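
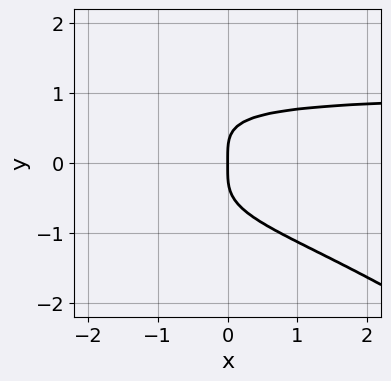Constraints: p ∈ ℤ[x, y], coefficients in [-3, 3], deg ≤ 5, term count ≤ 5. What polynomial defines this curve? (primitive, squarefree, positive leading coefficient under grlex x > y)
2*x*y^3 + 3*y^4 - 2*x

1. The degree is 4 — a generic line meets the curve in up to 4 points.
2. Against the integer gridlines: it meets the x-axis at x = 0 (among the integer gridlines); it meets the y-axis at y = 0 (among the integer gridlines).
3. Putting this together gives p.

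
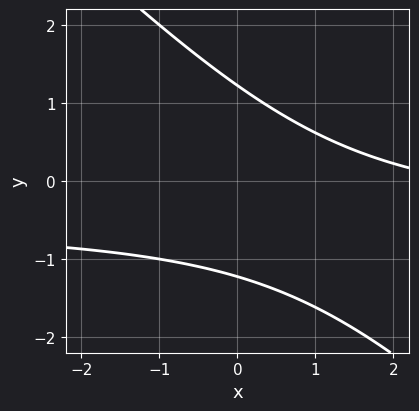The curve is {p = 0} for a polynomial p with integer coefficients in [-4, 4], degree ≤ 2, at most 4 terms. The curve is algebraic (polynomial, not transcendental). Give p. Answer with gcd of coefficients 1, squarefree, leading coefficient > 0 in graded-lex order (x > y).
1. Degree: the shape is more complex than any degree-1 curve, so deg p = 2.
2. Checking where it meets the axes: no x-intercept at any integer in the box.
3. Together with the visible shape, these determine p as stated.

2*x*y + 2*y^2 + x - 3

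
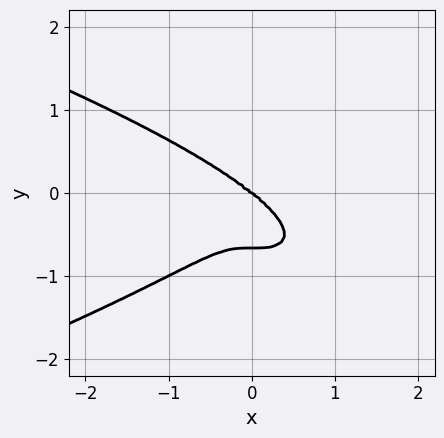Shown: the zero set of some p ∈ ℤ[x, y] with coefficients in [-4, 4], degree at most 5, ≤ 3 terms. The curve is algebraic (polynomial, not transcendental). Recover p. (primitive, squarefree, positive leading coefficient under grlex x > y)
3*y^4 + x^3 + 2*y^3

Degree: no degree-3 curve has this shape, so deg p = 4.
Against the integer gridlines: one x-axis crossing is at x = 0; it crosses the y-axis at the gridline y = 0.
Matching integer coefficients to the picture gives p.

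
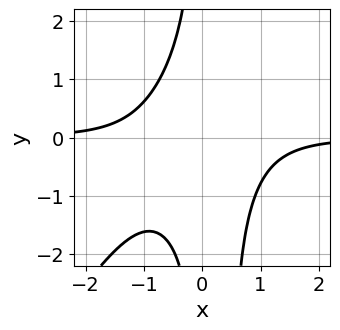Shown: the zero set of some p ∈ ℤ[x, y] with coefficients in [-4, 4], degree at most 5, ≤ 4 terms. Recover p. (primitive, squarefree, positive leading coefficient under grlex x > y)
1. The degree is 4 — a generic line meets the curve in up to 4 points.
2. Checking where it meets the axes: no y-intercept at any integer in the box; it misses every integer gridline on the x-axis.
3. Matching integer coefficients to the picture gives p.

3*x^3*y - 2*x^2*y^2 + x*y^2 + 3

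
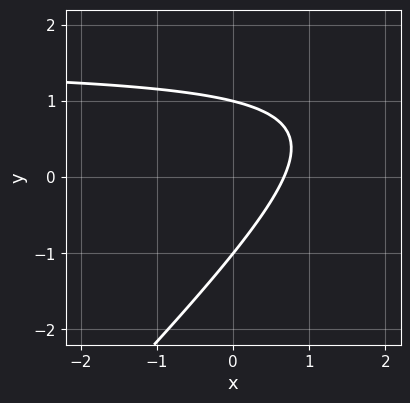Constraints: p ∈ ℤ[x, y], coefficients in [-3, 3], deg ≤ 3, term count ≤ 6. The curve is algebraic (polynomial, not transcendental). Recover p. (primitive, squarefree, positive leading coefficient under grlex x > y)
2*x*y - 2*y^2 - 3*x + 2

1. Degree: no degree-1 curve has this shape, so deg p = 2.
2. Checking where it meets the axes: the y-axis gridline crossings are at y ∈ {-1, 1}.
3. The integer polynomial consistent with all of this is the stated p.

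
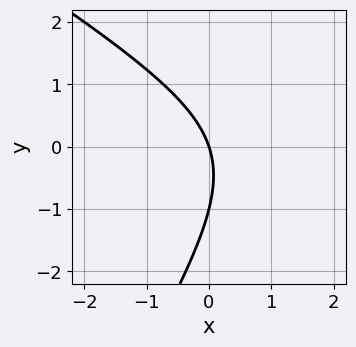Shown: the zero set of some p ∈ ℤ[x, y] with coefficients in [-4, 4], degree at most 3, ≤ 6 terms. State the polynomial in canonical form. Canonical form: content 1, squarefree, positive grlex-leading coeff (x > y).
(a) The degree is 2 — a generic line meets the curve in up to 2 points.
(b) Observable constraints: the y-axis gridline crossings are at y ∈ {-1, 0}; it crosses the x-axis at the gridline x = 0.
(c) Matching integer coefficients to the picture gives p.

x^2 + x*y - y^2 - 3*x - y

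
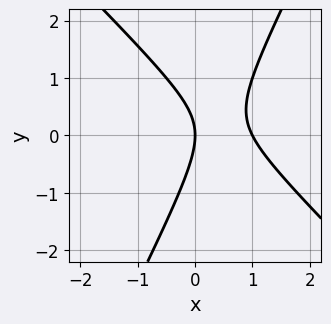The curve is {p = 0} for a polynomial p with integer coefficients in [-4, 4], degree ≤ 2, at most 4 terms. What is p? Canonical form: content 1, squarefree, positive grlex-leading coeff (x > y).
2*x^2 + x*y - y^2 - 2*x

deg p = 2. The shape is more complex than any degree-1 curve.
From the visible intercepts: one y-axis crossing is at y = 0; the x-axis gridline crossings are at x ∈ {0, 1}.
Together with the visible shape, these determine p as stated.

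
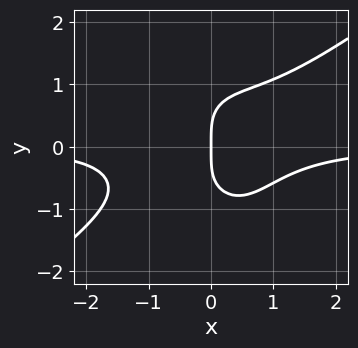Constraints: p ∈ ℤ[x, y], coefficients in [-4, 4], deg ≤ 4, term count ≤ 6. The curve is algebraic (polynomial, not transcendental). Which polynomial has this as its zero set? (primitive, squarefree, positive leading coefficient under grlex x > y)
(a) The degree is 4 — a generic line meets the curve in up to 4 points.
(b) From the axis intercepts and sections: it crosses the x-axis at the gridline x = 0; one y-axis crossing is at y = 0.
(c) Putting this together gives p.

3*x^3*y - 3*x^2*y^2 - 2*y^4 + 3*x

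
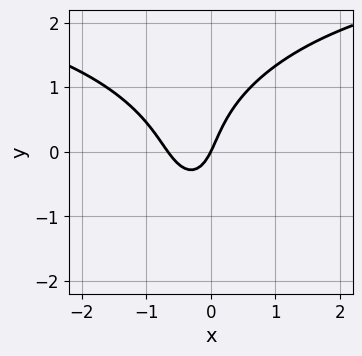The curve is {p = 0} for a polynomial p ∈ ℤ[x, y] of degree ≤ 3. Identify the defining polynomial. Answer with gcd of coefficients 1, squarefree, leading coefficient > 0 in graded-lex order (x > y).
x^2*y + y^3 - 3*x^2 - 2*x + y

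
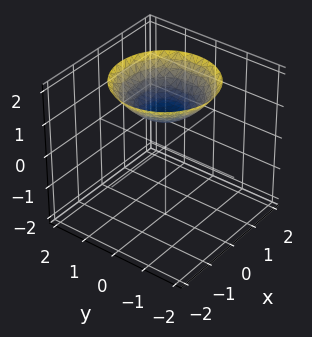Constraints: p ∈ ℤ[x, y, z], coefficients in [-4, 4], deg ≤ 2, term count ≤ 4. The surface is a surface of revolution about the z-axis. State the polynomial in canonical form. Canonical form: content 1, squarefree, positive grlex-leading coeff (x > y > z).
x^2 + y^2 - 2*z + 2

(a) Degree: no degree-1 surface has this shape, so deg p = 2.
(b) By symmetry, every cross-section ⟂ z is a circle, so x, y appear only via x² + y².
(c) From the visible intercepts: no y-intercept at any integer in the box; one z-axis crossing is at z = 1; a circular section at z = 2 has radius between 1 and 2.
(d) Matching integer coefficients to the picture gives p.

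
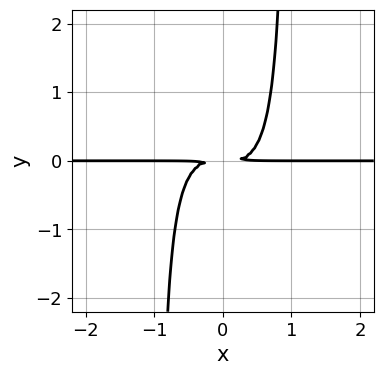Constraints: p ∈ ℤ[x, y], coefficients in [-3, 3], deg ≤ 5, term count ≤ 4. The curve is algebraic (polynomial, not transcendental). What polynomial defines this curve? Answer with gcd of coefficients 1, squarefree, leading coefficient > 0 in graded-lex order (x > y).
3*x^3*y + 2*x^2*y^2 - 2*y^2

deg p = 4. The shape is more complex than any degree-3 curve.
Checking where it meets the axes: the visible x-axis segment lies entirely on the curve.
Putting this together gives p.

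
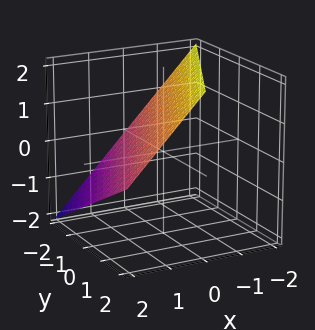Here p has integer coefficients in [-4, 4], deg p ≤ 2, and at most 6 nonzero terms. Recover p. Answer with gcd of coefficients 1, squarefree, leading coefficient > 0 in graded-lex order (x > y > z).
First, the degree is 1 — every cross-section is a straight line — this is a plane.
Next, from the axis intercepts and sections: one y-axis crossing is at y = -2; it meets the x-axis at x = 1 (among the integer gridlines); it crosses the z-axis at the gridline z = 1.
Finally, together with the visible shape, these determine p as stated.

2*x - y + 2*z - 2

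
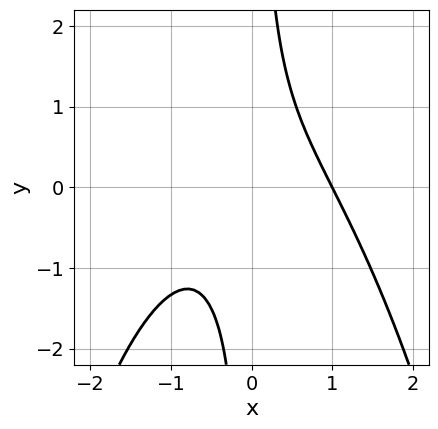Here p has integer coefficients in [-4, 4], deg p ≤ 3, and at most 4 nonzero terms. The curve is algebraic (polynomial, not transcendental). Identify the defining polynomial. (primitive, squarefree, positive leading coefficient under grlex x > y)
2*x^3 + 3*x*y - 2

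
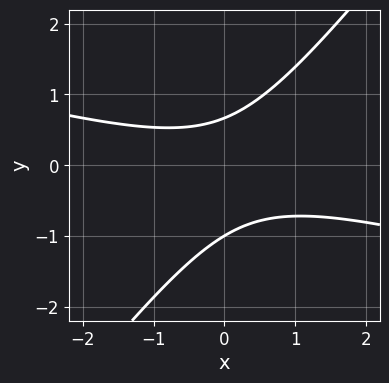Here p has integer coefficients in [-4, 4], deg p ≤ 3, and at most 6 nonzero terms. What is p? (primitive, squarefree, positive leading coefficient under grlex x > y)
x^2 + 3*x*y - 3*y^2 - y + 2

1. The degree is 2 — a generic line meets the curve in up to 2 points.
2. Reading off the gridlines: the curve avoids every integer x-axis point in the box; it crosses the y-axis at the gridline y = -1.
3. Together with the visible shape, these determine p as stated.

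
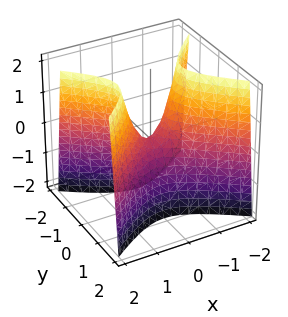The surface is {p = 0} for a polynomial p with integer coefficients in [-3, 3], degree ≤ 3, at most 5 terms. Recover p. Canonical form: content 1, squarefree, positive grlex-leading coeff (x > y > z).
2*x^2 - 3*y^2 - z

(a) The degree is 2 — a saddle surface; a quadric.
(b) Symmetries: the y ↦ −y reflection is a symmetry, so y appears only in even powers; it's symmetric under x → −x, forcing even powers of x.
(c) Checking where it meets the axes: one x-axis crossing is at x = 0; it meets the y-axis at y = 0 (among the integer gridlines); it crosses the z-axis at the gridline z = 0.
(d) Fitting integer coefficients to these (and the overall shape) gives p.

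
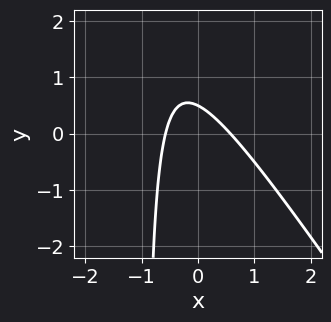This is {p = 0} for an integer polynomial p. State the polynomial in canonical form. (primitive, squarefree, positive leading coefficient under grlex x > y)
1. The degree is 2 — a generic line meets the curve in up to 2 points.
2. Solving for integer coefficients yields p as stated.

3*x^2 + 2*x*y + 2*y - 1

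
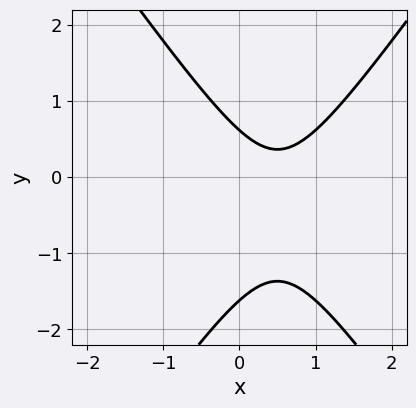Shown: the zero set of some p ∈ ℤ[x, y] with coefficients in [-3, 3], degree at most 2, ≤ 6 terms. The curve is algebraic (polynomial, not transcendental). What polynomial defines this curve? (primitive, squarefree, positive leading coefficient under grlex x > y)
2*x^2 - y^2 - 2*x - y + 1

The degree is 2 — the shape is more complex than any degree-1 curve.
Against the integer gridlines: the curve avoids every integer x-axis point in the box.
The integer polynomial consistent with all of this is the stated p.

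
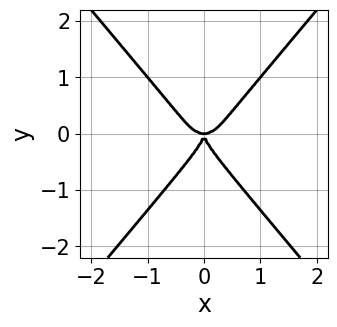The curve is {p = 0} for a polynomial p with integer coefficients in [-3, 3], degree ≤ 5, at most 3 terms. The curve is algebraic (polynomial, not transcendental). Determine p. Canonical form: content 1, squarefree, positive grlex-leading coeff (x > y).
2*x^4 - y^4 - x^2*y

Degree: no degree-3 curve has this shape, so deg p = 4.
Symmetries: the x ↦ −x reflection is a symmetry, so x appears only in even powers.
Observable constraints: it meets the x-axis at x = 0 (among the integer gridlines); one y-axis crossing is at y = 0.
The integer polynomial consistent with all of this is the stated p.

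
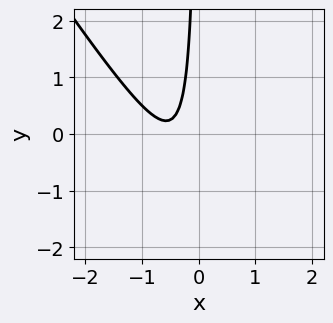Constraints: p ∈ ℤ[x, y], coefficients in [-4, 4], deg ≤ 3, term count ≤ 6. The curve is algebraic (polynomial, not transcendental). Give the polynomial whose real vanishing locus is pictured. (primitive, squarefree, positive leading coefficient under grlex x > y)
(a) Degree: no degree-1 curve has this shape, so deg p = 2.
(b) Reading off the gridlines: it misses every integer gridline on the x-axis; no y-intercept at any integer in the box.
(c) Solving for integer coefficients yields p as stated.

3*x^2 + 2*x*y + 3*x + 1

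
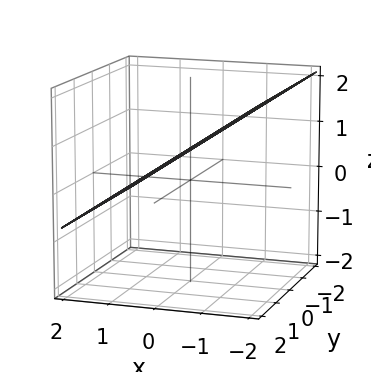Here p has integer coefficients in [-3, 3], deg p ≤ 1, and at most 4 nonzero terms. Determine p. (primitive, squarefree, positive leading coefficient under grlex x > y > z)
2*x + 3*z - 2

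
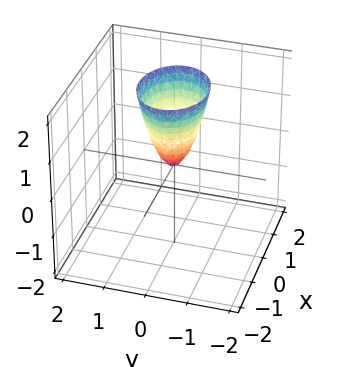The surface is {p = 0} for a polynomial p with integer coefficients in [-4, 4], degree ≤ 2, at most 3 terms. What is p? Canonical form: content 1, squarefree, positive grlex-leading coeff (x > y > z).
2*x^2 + 3*y^2 - z

1. Degree: a paraboloid; a quadric, so deg p = 2.
2. Symmetries: the y ↦ −y reflection is a symmetry, so y appears only in even powers; it's symmetric under x → −x, forcing even powers of x.
3. From the visible intercepts: one z-axis crossing is at z = 0; it meets the y-axis at y = 0 (among the integer gridlines).
4. Assembling these constraints gives the stated polynomial.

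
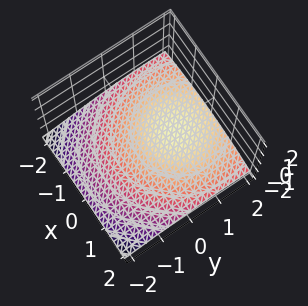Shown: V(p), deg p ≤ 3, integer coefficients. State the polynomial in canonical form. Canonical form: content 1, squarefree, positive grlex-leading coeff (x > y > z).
x^2*z - 3*z^3 - y^2 - 2*y*z - 3

1. Degree: the shape is more complex than any degree-2 surface, so deg p = 3.
2. Against the integer gridlines: no x-intercept at any integer in the box; the surface avoids every integer y-axis point in the box; it meets the z-axis at z = -1 (among the integer gridlines).
3. Matching integer coefficients to the picture gives p.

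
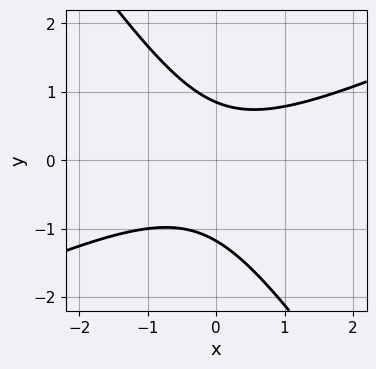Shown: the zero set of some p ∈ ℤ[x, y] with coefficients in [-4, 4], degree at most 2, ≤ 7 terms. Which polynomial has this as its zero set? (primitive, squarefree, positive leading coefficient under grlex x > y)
1. Degree: a generic line meets the curve in up to 2 points, so deg p = 2.
2. Against the integer gridlines: the curve avoids every integer x-axis point in the box.
3. Assembling these constraints gives the stated polynomial.

2*x^2 - 3*x*y - 3*y^2 - y + 3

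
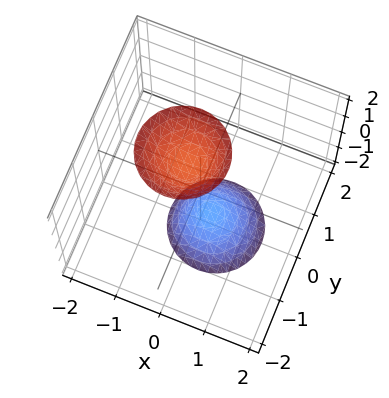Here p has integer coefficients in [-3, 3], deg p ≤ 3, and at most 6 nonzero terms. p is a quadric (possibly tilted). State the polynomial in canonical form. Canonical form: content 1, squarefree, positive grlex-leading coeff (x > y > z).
(a) I count 2 distinct pieces.
(b) The degree is 2 — a generic line meets the surface in up to 2 points.
(c) Observable constraints: the surface avoids every integer x-axis point in the box; no y-intercept at any integer in the box.
(d) Assembling these constraints gives the stated polynomial.

3*x^2 + x*z + 3*y^2 - z^2 + 2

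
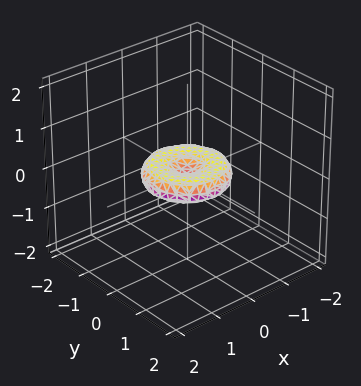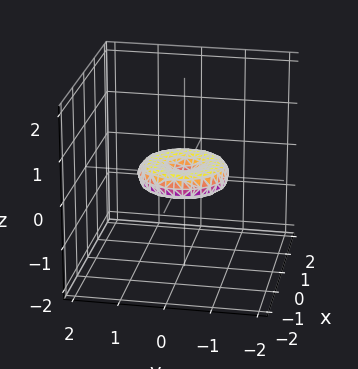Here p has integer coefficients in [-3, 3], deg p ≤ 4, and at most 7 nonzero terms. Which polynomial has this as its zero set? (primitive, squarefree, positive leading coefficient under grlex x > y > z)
Degree: the shape is more complex than any degree-3 surface, so deg p = 4.
Symmetries: every cross-section ⟂ z is a circle, so x, y appear only via x² + y².
From the visible intercepts: the x-axis gridline crossings are at x ∈ {-1, 0, 1}; a circular section at z = 0 has radius exactly 1; it crosses the z-axis at the gridline z = 0; among the integer gridlines, it crosses the y-axis at y ∈ {-1, 0, 1}.
The integer polynomial consistent with all of this is the stated p.

x^4 + 2*x^2*y^2 + y^4 - x^2 - y^2 + 3*z^2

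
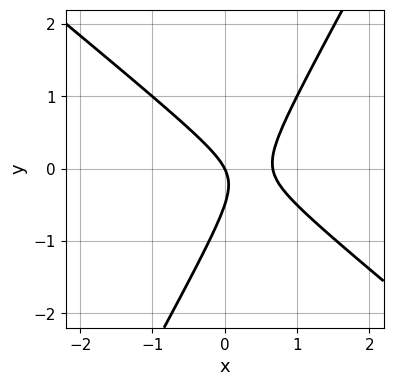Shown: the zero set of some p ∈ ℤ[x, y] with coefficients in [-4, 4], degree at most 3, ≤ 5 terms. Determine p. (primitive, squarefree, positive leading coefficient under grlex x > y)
First, the degree is 2 — no degree-1 curve has this shape.
Next, observable constraints: it meets the y-axis at y = 0 (among the integer gridlines); it crosses the x-axis at the gridline x = 0.
Finally, matching integer coefficients to the picture gives p.

3*x^2 + 2*x*y - 2*y^2 - 2*x - y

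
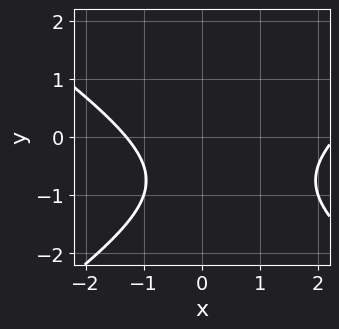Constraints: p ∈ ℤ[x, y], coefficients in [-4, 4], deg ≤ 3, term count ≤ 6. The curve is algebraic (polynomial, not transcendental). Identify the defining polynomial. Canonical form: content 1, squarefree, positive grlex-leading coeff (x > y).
First, degree: the shape is more complex than any degree-1 curve, so deg p = 2.
Then, from the visible intercepts: it misses every integer gridline on the y-axis.
Finally, solving for integer coefficients yields p as stated.

x^2 - 2*y^2 - x - 3*y - 3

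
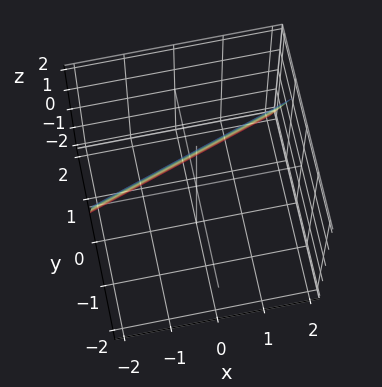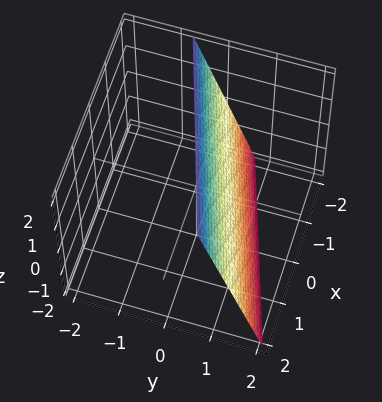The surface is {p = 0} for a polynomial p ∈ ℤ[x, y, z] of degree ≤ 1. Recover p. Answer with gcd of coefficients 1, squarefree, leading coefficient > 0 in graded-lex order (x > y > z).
x - 3*y - z + 2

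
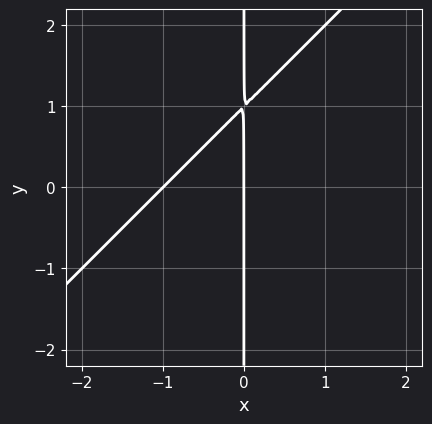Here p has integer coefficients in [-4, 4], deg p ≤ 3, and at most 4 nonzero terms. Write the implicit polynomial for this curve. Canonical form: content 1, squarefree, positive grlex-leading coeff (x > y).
x^2 - x*y + x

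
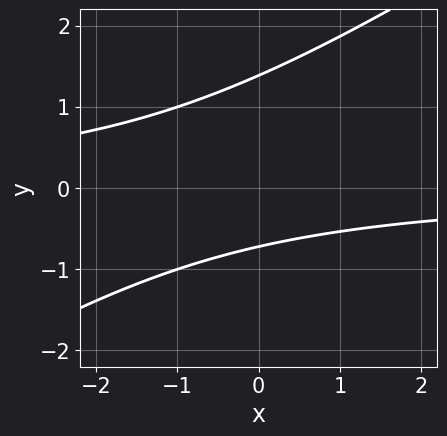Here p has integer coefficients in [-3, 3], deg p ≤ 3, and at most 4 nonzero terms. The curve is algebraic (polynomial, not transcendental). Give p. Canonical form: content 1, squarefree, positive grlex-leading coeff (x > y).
2*x*y - 3*y^2 + 2*y + 3

Degree: a generic line meets the curve in up to 2 points, so deg p = 2.
Checking where it meets the axes: no x-intercept at any integer in the box.
Solving for integer coefficients yields p as stated.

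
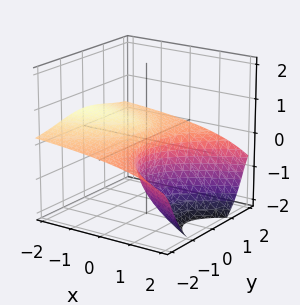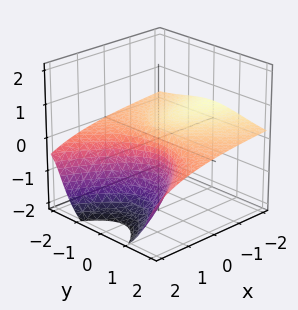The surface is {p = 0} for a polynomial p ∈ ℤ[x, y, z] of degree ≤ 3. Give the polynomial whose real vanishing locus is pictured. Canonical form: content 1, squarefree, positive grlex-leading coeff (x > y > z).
3*y^2*z + 2*z^3 - 3*x*z + 2*z^2 + 2*x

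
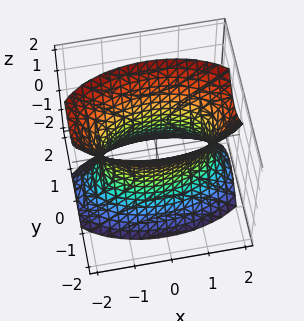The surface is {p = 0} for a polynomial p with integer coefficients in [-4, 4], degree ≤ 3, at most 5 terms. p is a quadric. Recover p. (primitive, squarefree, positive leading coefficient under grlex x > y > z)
First, the degree is 2 — one connected sheet with a waist; a quadric.
Then, symmetries: it's symmetric under z → −z, forcing even powers of z; it's symmetric under y → −y, forcing even powers of y; the x ↦ −x reflection is a symmetry, so x appears only in even powers.
Next, checking where it meets the axes: no z-intercept at any integer in the box.
Finally, putting this together gives p.

x^2 + 3*y^2 - z^2 - 2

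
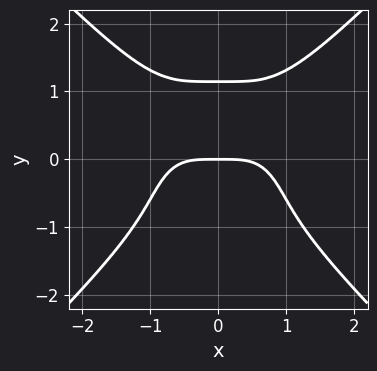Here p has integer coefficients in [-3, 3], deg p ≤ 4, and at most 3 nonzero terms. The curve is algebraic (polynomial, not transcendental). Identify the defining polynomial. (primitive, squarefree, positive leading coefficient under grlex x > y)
(a) The degree is 4 — a generic line meets the curve in up to 4 points.
(b) Symmetries: it's symmetric under x → −x, forcing even powers of x.
(c) From the axis intercepts and sections: it meets the y-axis at y = 0 (among the integer gridlines); it crosses the x-axis at the gridline x = 0.
(d) Putting this together gives p.

2*x^4 - 2*y^4 + 3*y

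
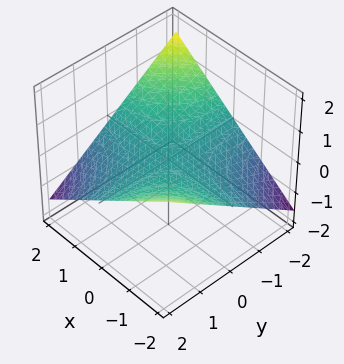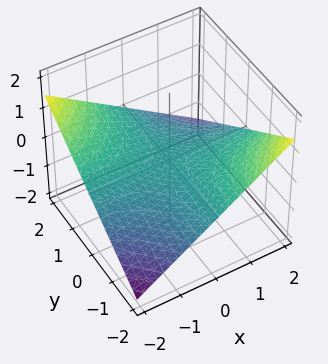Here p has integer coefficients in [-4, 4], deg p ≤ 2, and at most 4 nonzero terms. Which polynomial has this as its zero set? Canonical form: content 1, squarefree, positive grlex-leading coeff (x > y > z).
First, the degree is 2 — a saddle surface; a quadric.
Next, observable constraints: it crosses the z-axis at the gridline z = 0; the visible x-axis segment lies entirely on the surface; every point of the y-axis in the box is on the surface.
Finally, the integer polynomial consistent with all of this is the stated p.

x*y + 3*z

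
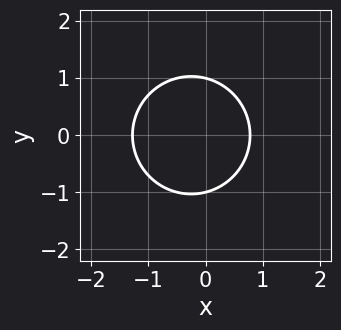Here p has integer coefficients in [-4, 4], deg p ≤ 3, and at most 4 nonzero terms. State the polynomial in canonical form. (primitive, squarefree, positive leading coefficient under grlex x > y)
2*x^2 + 2*y^2 + x - 2

First, deg p = 2. No degree-1 curve has this shape.
Next, symmetries: it's symmetric under y → −y, forcing even powers of y.
Next, reading off the gridlines: the y-axis gridline crossings are at y ∈ {-1, 1}.
Finally, matching integer coefficients to the picture gives p.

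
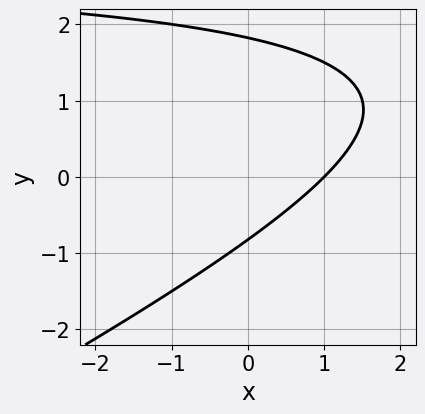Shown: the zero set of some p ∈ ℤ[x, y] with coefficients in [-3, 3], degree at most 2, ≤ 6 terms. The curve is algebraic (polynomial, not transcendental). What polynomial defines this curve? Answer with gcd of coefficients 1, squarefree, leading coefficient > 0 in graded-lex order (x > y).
x*y - 2*y^2 - 3*x + 2*y + 3

(a) Degree: a generic line meets the curve in up to 2 points, so deg p = 2.
(b) Checking where it meets the axes: it meets the x-axis at x = 1 (among the integer gridlines).
(c) Matching integer coefficients to the picture gives p.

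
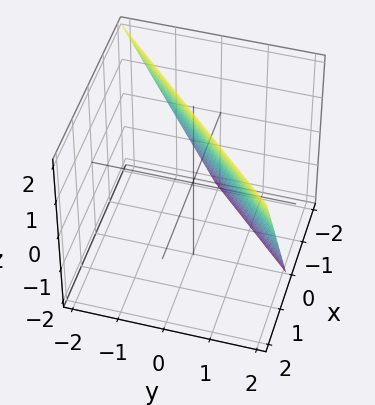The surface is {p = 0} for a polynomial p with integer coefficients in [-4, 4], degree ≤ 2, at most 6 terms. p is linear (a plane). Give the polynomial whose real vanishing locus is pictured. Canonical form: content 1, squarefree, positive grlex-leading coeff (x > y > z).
2*x - 2*y - z + 2

(a) The degree is 1 — every cross-section is a straight line — this is a plane.
(b) Checking where it meets the axes: one z-axis crossing is at z = 2; it crosses the y-axis at the gridline y = 1; it crosses the x-axis at the gridline x = -1.
(c) The integer polynomial consistent with all of this is the stated p.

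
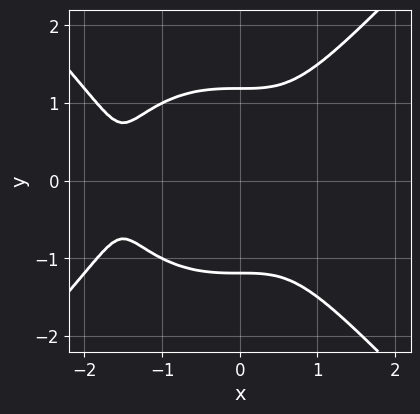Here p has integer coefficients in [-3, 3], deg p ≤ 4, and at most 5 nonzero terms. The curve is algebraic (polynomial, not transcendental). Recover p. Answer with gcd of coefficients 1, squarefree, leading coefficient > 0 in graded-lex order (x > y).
x^4 - y^4 + 2*x^3 + 2

(a) The degree is 4 — no degree-3 curve has this shape.
(b) Symmetries: the y ↦ −y reflection is a symmetry, so y appears only in even powers.
(c) Against the integer gridlines: no x-intercept at any integer in the box.
(d) Assembling these constraints gives the stated polynomial.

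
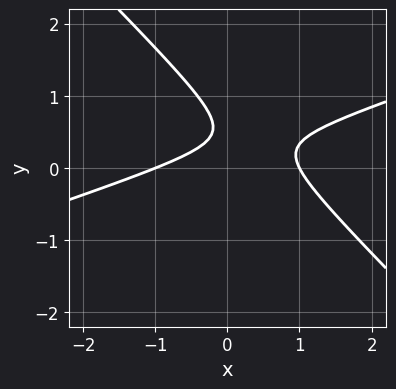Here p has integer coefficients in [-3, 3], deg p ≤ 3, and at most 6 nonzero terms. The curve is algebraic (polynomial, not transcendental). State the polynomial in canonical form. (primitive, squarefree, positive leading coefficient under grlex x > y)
First, the degree is 2 — no degree-1 curve has this shape.
Next, against the integer gridlines: among the integer gridlines, it crosses the x-axis at x ∈ {-1, 1}; no y-intercept at any integer in the box.
Finally, the integer polynomial consistent with all of this is the stated p.

x^2 - 2*x*y - 3*y^2 + 3*y - 1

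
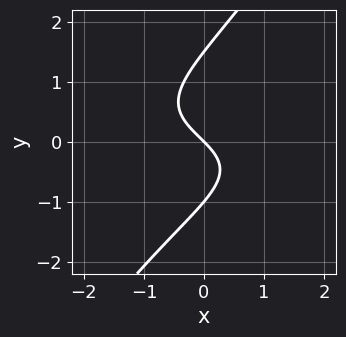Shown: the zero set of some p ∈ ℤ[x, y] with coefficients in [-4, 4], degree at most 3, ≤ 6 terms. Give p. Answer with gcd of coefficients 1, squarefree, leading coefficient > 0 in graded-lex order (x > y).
3*x*y^2 - 2*y^3 + y^2 + 3*x + 3*y

First, degree: no degree-2 curve has this shape, so deg p = 3.
Then, checking where it meets the axes: the y-axis gridline crossings are at y ∈ {-1, 0}; it meets the x-axis at x = 0 (among the integer gridlines).
Finally, solving for integer coefficients yields p as stated.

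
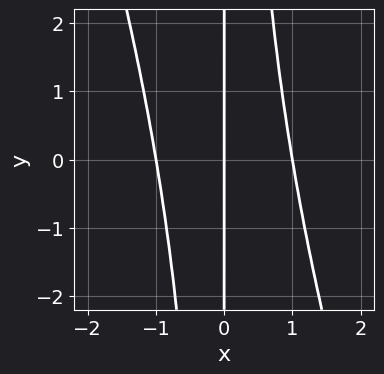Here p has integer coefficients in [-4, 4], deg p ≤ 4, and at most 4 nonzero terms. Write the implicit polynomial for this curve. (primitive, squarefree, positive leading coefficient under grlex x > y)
First, deg p = 3. No degree-2 curve has this shape.
Next, reading off the gridlines: among the integer gridlines, it crosses the x-axis at x ∈ {-1, 0, 1}; every point of the y-axis in the box is on the curve.
Finally, fitting integer coefficients to these (and the overall shape) gives p.

3*x^3 + x^2*y - 3*x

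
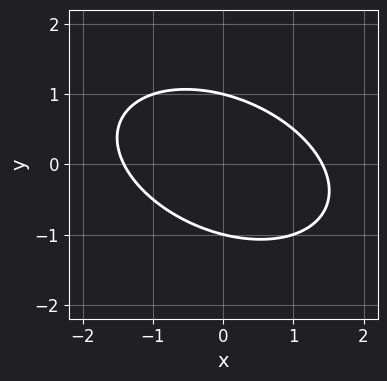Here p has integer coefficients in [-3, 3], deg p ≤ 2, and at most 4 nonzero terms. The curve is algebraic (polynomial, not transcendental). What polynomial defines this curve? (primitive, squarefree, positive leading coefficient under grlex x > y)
(a) Degree: the shape is more complex than any degree-1 curve, so deg p = 2.
(b) Reading off the gridlines: among the integer gridlines, it crosses the y-axis at y ∈ {-1, 1}.
(c) These observations pin down the coefficients.

x^2 + x*y + 2*y^2 - 2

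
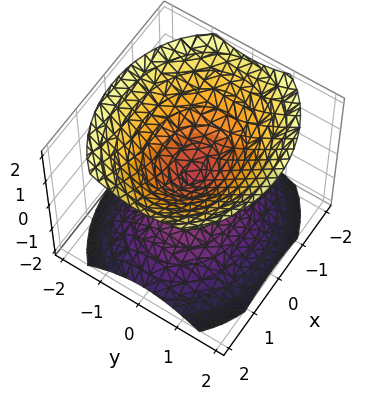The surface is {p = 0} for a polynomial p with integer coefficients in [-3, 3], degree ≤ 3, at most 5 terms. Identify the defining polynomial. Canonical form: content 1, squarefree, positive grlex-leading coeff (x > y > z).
2*x^2 + 3*y^2 - 3*z^2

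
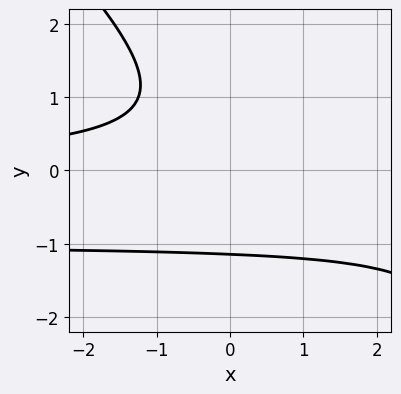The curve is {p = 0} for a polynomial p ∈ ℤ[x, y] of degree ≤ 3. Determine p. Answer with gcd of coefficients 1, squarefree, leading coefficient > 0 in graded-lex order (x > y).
First, deg p = 3. No degree-2 curve has this shape.
Then, observable constraints: the curve avoids every integer x-axis point in the box.
Finally, fitting integer coefficients to these (and the overall shape) gives p.

2*x*y^2 + 2*y^3 + 2*x*y + 3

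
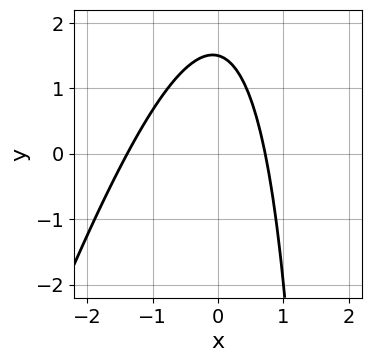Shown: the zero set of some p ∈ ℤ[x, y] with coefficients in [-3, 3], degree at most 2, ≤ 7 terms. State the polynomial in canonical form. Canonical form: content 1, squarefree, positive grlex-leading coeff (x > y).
3*x^2 - x*y + 2*x + 2*y - 3

1. The degree is 2 — a generic line meets the curve in up to 2 points.
2. Putting this together gives p.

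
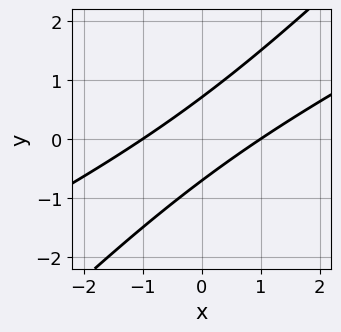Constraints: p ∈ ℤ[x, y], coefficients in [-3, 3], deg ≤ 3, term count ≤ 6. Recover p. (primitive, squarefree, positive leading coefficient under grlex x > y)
x^2 - 3*x*y + 2*y^2 - 1

Degree: a generic line meets the curve in up to 2 points, so deg p = 2.
Against the integer gridlines: among the integer gridlines, it crosses the x-axis at x ∈ {-1, 1}.
Putting this together gives p.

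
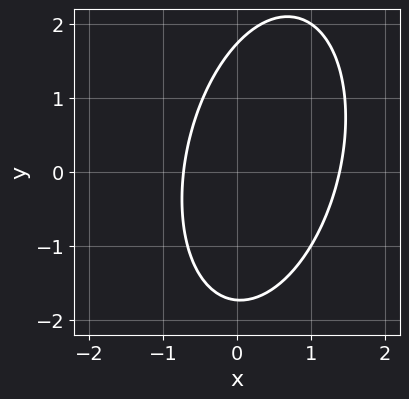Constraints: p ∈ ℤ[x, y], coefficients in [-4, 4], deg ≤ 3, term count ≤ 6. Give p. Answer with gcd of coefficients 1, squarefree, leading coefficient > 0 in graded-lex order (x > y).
3*x^2 - x*y + y^2 - 2*x - 3

deg p = 2. A generic line meets the curve in up to 2 points.
Matching integer coefficients to the picture gives p.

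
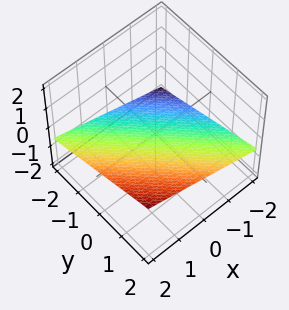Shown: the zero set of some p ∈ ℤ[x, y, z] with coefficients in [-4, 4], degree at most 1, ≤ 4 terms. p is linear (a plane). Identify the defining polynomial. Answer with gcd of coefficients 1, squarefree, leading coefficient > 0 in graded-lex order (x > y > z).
x + y - 3*z - 2

deg p = 1.
From the visible intercepts: it crosses the x-axis at the gridline x = 2; it crosses the y-axis at the gridline y = 2.
The integer polynomial consistent with all of this is the stated p.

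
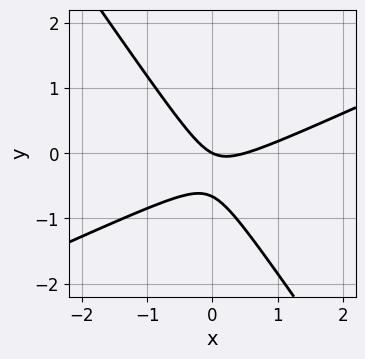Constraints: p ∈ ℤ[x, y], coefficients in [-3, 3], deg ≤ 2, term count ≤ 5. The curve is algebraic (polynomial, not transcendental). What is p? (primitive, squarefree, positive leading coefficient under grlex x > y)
2*x^2 - 3*x*y - 3*y^2 - x - 2*y

(a) Degree: no degree-1 curve has this shape, so deg p = 2.
(b) From the axis intercepts and sections: it meets the y-axis at y = 0 (among the integer gridlines); one x-axis crossing is at x = 0.
(c) Matching integer coefficients to the picture gives p.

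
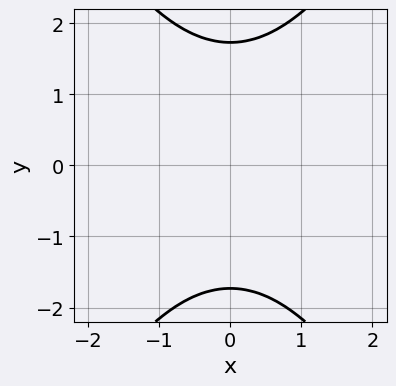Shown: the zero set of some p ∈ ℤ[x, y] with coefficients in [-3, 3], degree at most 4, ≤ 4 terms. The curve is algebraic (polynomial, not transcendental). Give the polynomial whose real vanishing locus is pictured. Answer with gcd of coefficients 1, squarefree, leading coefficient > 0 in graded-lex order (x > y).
2*x^2*y^2 - y^4 + 2*y^2 + 3

(a) The degree is 4 — the shape is more complex than any degree-3 curve.
(b) Symmetries: it's symmetric under y → −y, forcing even powers of y; it's symmetric under x → −x, forcing even powers of x.
(c) From the axis intercepts and sections: the curve avoids every integer x-axis point in the box.
(d) Assembling these constraints gives the stated polynomial.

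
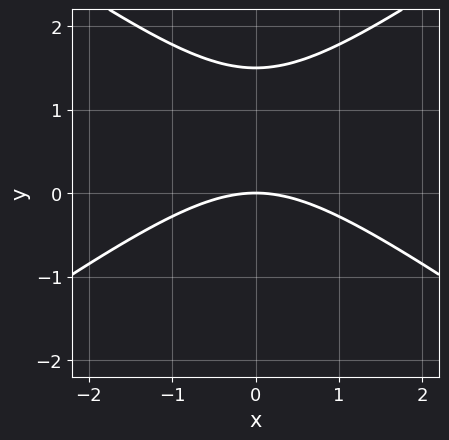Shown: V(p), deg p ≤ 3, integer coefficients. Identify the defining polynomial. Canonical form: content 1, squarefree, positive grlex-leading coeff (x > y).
x^2 - 2*y^2 + 3*y

First, the degree is 2 — no degree-1 curve has this shape.
Next, symmetries: it's symmetric under x → −x, forcing even powers of x.
Next, observable constraints: one y-axis crossing is at y = 0; it crosses the x-axis at the gridline x = 0.
Finally, together with the visible shape, these determine p as stated.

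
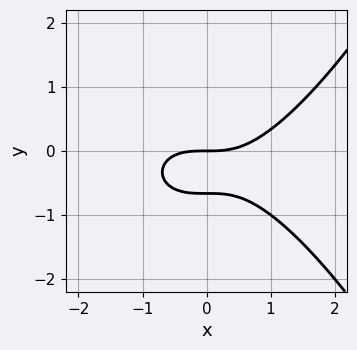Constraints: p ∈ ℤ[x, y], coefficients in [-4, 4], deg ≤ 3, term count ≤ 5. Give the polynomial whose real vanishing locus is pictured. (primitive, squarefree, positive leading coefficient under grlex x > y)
x^3 - 3*y^2 - 2*y

1. The degree is 3 — no degree-2 curve has this shape.
2. Against the integer gridlines: it crosses the x-axis at the gridline x = 0; it meets the y-axis at y = 0 (among the integer gridlines).
3. The integer polynomial consistent with all of this is the stated p.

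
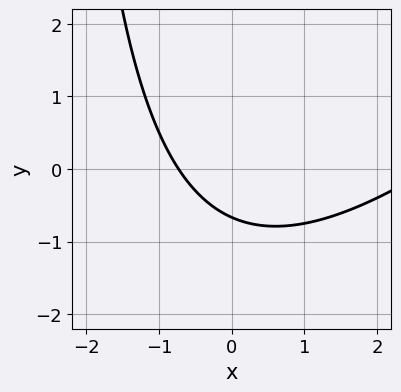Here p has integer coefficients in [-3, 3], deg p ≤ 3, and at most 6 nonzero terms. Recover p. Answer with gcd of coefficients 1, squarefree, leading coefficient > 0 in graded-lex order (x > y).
First, degree: a generic line meets the curve in up to 2 points, so deg p = 2.
Finally, solving for integer coefficients yields p as stated.

x^2 - x*y - 2*x - 3*y - 2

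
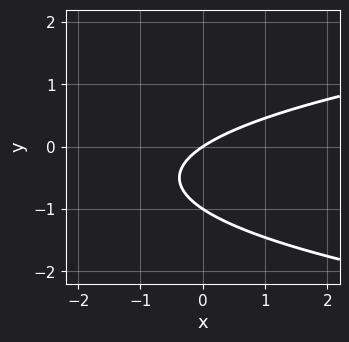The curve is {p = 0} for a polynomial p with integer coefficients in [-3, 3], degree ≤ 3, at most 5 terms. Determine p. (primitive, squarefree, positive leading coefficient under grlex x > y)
3*y^2 - 2*x + 3*y

First, degree: the shape is more complex than any degree-1 curve, so deg p = 2.
Then, from the axis intercepts and sections: one x-axis crossing is at x = 0; among the integer gridlines, it crosses the y-axis at y ∈ {-1, 0}.
Finally, the integer polynomial consistent with all of this is the stated p.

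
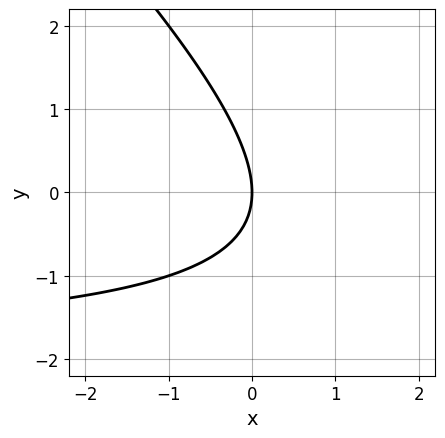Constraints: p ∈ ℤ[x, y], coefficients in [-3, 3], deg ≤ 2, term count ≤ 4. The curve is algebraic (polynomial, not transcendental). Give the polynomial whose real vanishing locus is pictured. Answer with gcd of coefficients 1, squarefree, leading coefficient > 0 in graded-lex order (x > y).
x*y + y^2 + 2*x

First, degree: a generic line meets the curve in up to 2 points, so deg p = 2.
Then, observable constraints: it meets the y-axis at y = 0 (among the integer gridlines); it meets the x-axis at x = 0 (among the integer gridlines).
Finally, together with the visible shape, these determine p as stated.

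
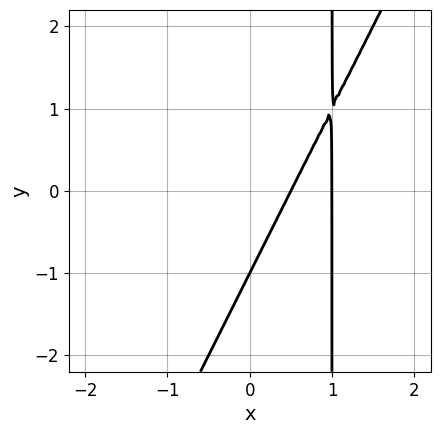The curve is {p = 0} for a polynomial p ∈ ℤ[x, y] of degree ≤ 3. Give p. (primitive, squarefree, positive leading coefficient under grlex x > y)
2*x^2 - x*y - 3*x + y + 1

1. deg p = 2. A generic line meets the curve in up to 2 points.
2. Reading off the gridlines: it meets the y-axis at y = -1 (among the integer gridlines); one x-axis crossing is at x = 1.
3. Putting this together gives p.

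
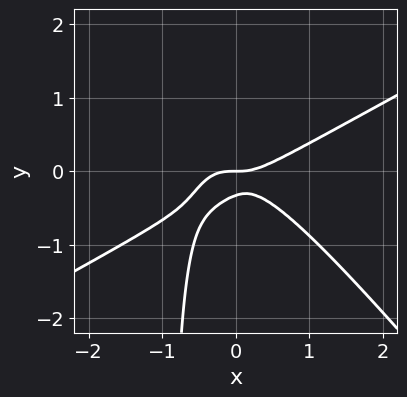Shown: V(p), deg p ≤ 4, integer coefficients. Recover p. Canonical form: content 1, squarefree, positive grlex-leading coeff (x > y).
2*x^3 - 2*x^2*y - 3*x*y^2 - 3*y^2 - y

Degree: the shape is more complex than any degree-2 curve, so deg p = 3.
From the visible intercepts: it meets the x-axis at x = 0 (among the integer gridlines); one y-axis crossing is at y = 0.
Solving for integer coefficients yields p as stated.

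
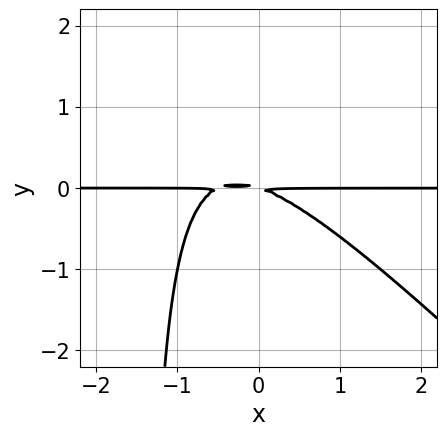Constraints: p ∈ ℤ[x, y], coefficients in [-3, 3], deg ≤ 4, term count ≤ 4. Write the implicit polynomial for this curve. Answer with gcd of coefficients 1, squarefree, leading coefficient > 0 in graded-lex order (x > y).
(a) The degree is 3 — the shape is more complex than any degree-2 curve.
(b) Against the integer gridlines: the visible x-axis segment lies entirely on the curve.
(c) The integer polynomial consistent with all of this is the stated p.

2*x^2*y + 2*x*y^2 + x*y + 3*y^2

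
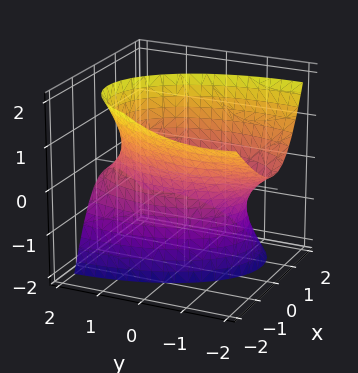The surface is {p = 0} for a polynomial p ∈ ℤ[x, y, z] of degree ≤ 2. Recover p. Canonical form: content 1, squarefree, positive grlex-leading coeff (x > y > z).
1. Degree: the shape is more complex than any degree-1 surface, so deg p = 2.
2. Checking where it meets the axes: it misses every integer gridline on the z-axis; the x-axis gridline crossings are at x ∈ {-1, 1}.
3. Solving for integer coefficients yields p as stated.

3*x^2 + 2*x*z + y^2 + 2*y*z - z^2 - 3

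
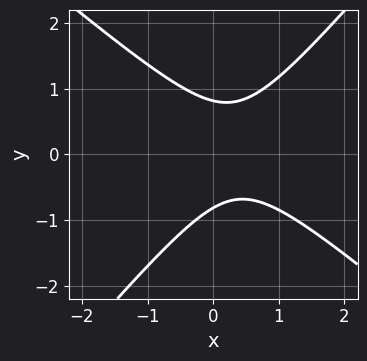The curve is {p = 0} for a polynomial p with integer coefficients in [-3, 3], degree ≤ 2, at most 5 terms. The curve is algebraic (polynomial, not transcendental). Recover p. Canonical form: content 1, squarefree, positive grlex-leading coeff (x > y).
1. Degree: the shape is more complex than any degree-1 curve, so deg p = 2.
2. Reading off the gridlines: it misses every integer gridline on the x-axis.
3. Putting this together gives p.

3*x^2 + x*y - 3*y^2 - 2*x + 2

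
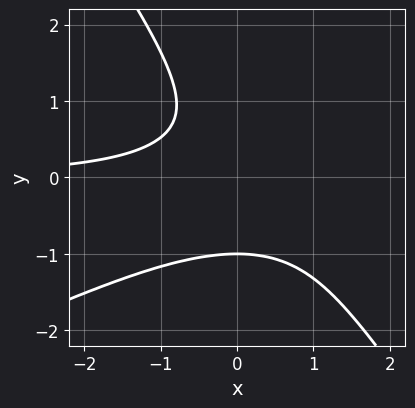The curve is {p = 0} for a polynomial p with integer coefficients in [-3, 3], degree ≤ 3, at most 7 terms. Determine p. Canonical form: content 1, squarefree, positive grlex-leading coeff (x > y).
2*x^2*y - 3*x*y^2 - 3*y^3 - 3*x*y - 3

(a) deg p = 3. A generic line meets the curve in up to 3 points.
(b) Reading off the gridlines: the curve avoids every integer x-axis point in the box; it meets the y-axis at y = -1 (among the integer gridlines).
(c) The integer polynomial consistent with all of this is the stated p.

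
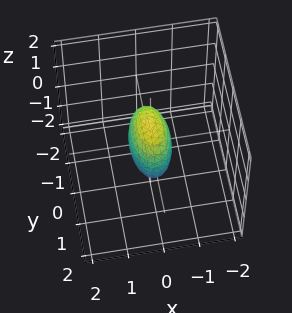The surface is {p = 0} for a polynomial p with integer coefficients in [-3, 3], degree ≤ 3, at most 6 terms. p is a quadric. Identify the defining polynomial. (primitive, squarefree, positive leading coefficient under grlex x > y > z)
3*x^2 + y^2 + z^2 - 1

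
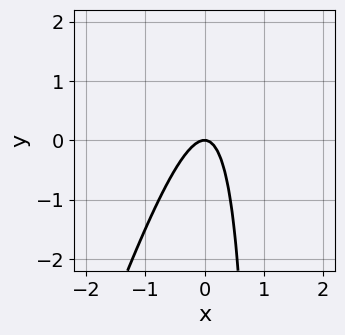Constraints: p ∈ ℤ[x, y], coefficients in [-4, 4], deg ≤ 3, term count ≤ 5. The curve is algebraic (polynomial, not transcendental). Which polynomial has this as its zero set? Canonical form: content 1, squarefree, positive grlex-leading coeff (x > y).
3*x^2 - x*y + y

(a) deg p = 2.
(b) From the visible intercepts: it meets the y-axis at y = 0 (among the integer gridlines); it meets the x-axis at x = 0 (among the integer gridlines).
(c) The integer polynomial consistent with all of this is the stated p.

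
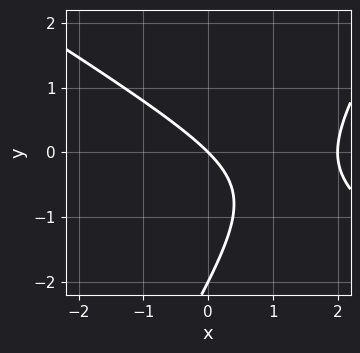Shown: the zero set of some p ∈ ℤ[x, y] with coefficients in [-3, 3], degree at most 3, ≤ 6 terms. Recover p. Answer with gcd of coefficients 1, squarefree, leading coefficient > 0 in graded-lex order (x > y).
First, deg p = 2. No degree-1 curve has this shape.
Then, from the axis intercepts and sections: the y-axis gridline crossings are at y ∈ {-2, 0}; the x-axis gridline crossings are at x ∈ {0, 2}.
Finally, putting this together gives p.

x^2 + x*y - y^2 - 2*x - 2*y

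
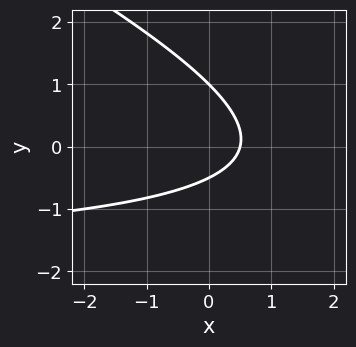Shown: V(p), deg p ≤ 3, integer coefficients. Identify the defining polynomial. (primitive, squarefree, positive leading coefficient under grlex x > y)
The degree is 2 — a generic line meets the curve in up to 2 points.
Reading off the gridlines: one y-axis crossing is at y = 1.
Assembling these constraints gives the stated polynomial.

x*y + 2*y^2 + 2*x - y - 1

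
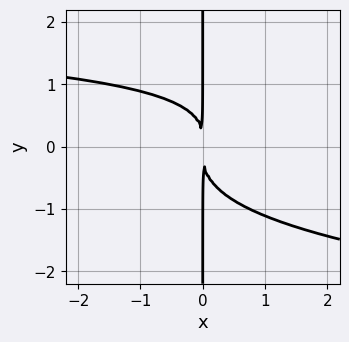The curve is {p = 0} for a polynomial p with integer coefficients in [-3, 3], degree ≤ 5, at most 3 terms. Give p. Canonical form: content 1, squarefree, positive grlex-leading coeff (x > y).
1. deg p = 4. No degree-3 curve has this shape.
2. Observable constraints: every point of the y-axis in the box is on the curve.
3. Matching integer coefficients to the picture gives p.

3*x*y^3 - x^2*y + 3*x^2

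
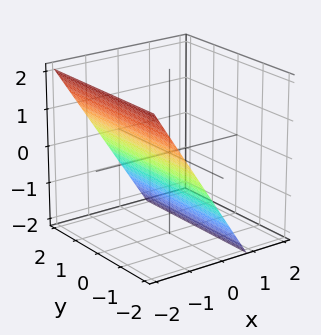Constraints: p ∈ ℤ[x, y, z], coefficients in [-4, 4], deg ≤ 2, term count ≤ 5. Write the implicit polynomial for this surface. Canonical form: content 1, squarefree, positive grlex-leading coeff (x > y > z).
1. deg p = 1.
2. Against the integer gridlines: it crosses the z-axis at the gridline z = -1; the surface avoids every integer y-axis point in the box.
3. Putting this together gives p.

3*x + 2*z + 2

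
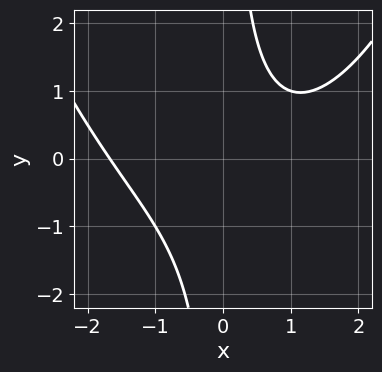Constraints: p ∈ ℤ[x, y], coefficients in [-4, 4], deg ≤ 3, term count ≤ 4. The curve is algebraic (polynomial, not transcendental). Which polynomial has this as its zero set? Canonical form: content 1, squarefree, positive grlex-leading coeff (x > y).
x^3 - 3*x*y - x + 3

(a) deg p = 3. A generic line meets the curve in up to 3 points.
(b) From the axis intercepts and sections: no y-intercept at any integer in the box.
(c) Fitting integer coefficients to these (and the overall shape) gives p.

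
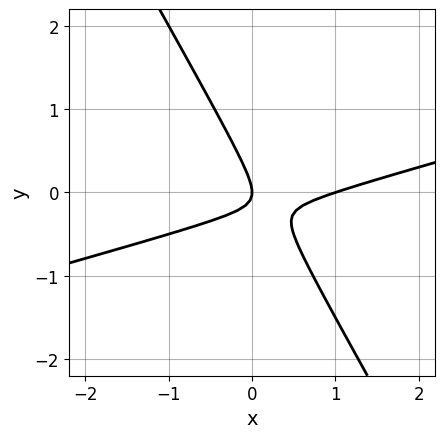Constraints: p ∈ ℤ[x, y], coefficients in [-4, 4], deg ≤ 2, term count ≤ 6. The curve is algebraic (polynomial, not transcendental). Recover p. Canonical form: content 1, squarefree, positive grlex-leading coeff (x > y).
First, degree: the shape is more complex than any degree-1 curve, so deg p = 2.
Next, checking where it meets the axes: the x-axis gridline crossings are at x ∈ {0, 1}; it crosses the y-axis at the gridline y = 0.
Finally, putting this together gives p.

x^2 - 3*x*y - 2*y^2 - x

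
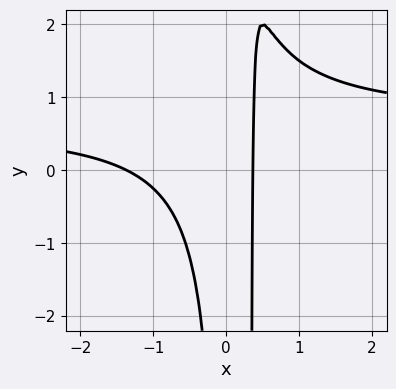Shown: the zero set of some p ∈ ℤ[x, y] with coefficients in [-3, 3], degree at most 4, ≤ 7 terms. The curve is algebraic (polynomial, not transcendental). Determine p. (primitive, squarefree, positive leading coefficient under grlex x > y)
3*x^2*y - 2*x^2 - x*y - 2*x + 1

(a) deg p = 3. The shape is more complex than any degree-2 curve.
(b) From the visible intercepts: it misses every integer gridline on the y-axis.
(c) Solving for integer coefficients yields p as stated.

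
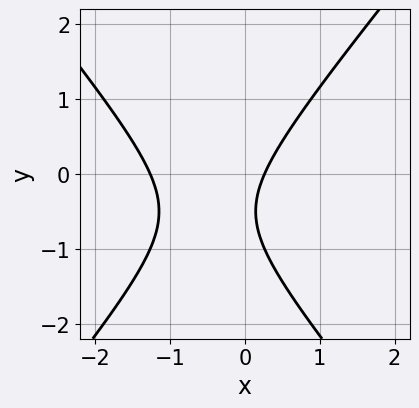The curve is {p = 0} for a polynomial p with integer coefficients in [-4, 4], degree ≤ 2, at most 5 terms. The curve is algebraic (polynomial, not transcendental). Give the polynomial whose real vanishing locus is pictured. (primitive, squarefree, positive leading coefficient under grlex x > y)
3*x^2 - 2*y^2 + 3*x - 2*y - 1

1. The degree is 2 — a generic line meets the curve in up to 2 points.
2. From the visible intercepts: the curve avoids every integer y-axis point in the box.
3. These observations pin down the coefficients.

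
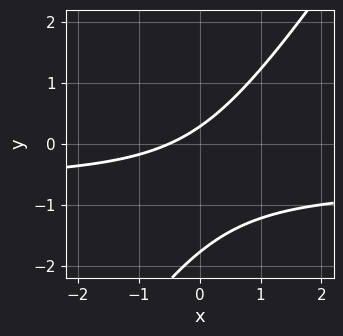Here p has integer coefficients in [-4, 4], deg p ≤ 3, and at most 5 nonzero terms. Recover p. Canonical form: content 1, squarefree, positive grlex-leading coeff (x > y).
3*x*y - 2*y^2 + 2*x - 3*y + 1

Degree: a generic line meets the curve in up to 2 points, so deg p = 2.
Putting this together gives p.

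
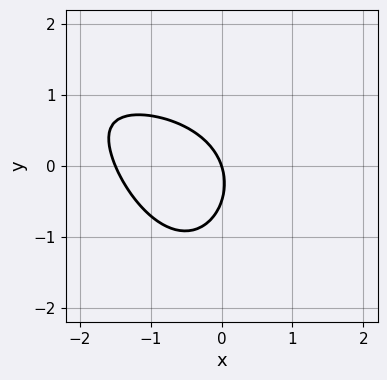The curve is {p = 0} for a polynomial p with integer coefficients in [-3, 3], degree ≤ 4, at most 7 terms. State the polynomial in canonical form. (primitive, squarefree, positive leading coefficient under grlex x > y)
(a) The degree is 3 — no degree-2 curve has this shape.
(b) From the axis intercepts and sections: one y-axis crossing is at y = 0; it crosses the x-axis at the gridline x = 0.
(c) Fitting integer coefficients to these (and the overall shape) gives p.

x^2*y - 2*x^2 - 2*y^2 - 3*x - y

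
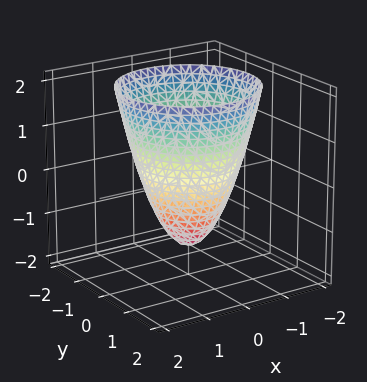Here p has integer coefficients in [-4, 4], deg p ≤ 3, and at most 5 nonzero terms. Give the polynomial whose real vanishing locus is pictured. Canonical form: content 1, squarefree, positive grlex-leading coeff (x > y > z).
3*x^2 + 3*y^2 - 2*z - 3

(a) deg p = 2. The shape is more complex than any degree-1 surface.
(b) Symmetries: every cross-section ⟂ z is a circle, so x, y appear only via x² + y².
(c) From the visible intercepts: among the integer gridlines, it crosses the y-axis at y ∈ {-1, 1}; a circular section at z = -1 has radius between 0 and 1; the x-axis gridline crossings are at x ∈ {-1, 1}.
(d) Together with the visible shape, these determine p as stated.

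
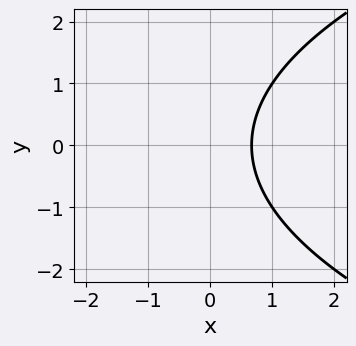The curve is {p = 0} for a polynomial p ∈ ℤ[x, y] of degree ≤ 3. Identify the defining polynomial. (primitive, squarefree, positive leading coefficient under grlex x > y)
The degree is 2 — the shape is more complex than any degree-1 curve.
Symmetries: the y ↦ −y reflection is a symmetry, so y appears only in even powers.
From the visible intercepts: it misses every integer gridline on the y-axis.
Together with the visible shape, these determine p as stated.

y^2 - 3*x + 2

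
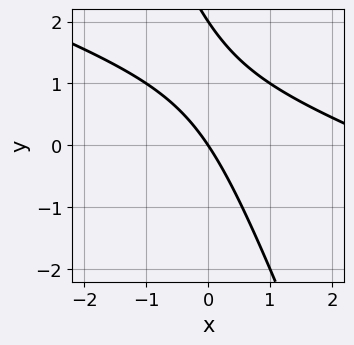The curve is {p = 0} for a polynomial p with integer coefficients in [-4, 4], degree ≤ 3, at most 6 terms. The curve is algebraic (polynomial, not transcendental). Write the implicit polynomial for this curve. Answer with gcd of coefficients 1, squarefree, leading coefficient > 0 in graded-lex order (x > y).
x^2 + 3*x*y + y^2 - 3*x - 2*y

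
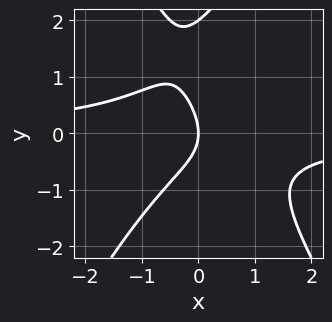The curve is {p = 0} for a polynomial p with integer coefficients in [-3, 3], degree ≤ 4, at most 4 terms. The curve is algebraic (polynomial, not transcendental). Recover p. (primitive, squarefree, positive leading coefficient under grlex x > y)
1. deg p = 3.
2. Against the integer gridlines: among the integer gridlines, it crosses the y-axis at y ∈ {0, 2}; it meets the x-axis at x = 0 (among the integer gridlines).
3. Fitting integer coefficients to these (and the overall shape) gives p.

3*x^2*y - y^3 + 2*y^2 + 3*x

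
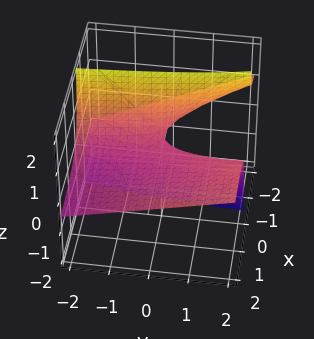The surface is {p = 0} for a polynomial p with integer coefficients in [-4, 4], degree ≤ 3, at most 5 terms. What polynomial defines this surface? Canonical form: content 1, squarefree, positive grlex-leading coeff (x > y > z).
First, the degree is 2 — the shape is more complex than any degree-1 surface.
Then, from the axis intercepts and sections: it meets the z-axis at z = 0 (among the integer gridlines); the visible y-axis segment lies entirely on the surface.
Finally, matching integer coefficients to the picture gives p.

x*y - 3*x*z - 2*z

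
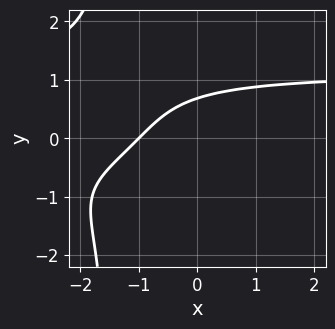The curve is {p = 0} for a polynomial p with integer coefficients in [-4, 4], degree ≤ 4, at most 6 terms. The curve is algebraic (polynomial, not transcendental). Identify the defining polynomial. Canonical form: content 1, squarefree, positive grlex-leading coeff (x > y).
2*x*y^3 + 3*y^3 - 3*x + 3*y - 3

First, deg p = 4. A generic line meets the curve in up to 4 points.
Next, observable constraints: it meets the x-axis at x = -1 (among the integer gridlines).
Finally, fitting integer coefficients to these (and the overall shape) gives p.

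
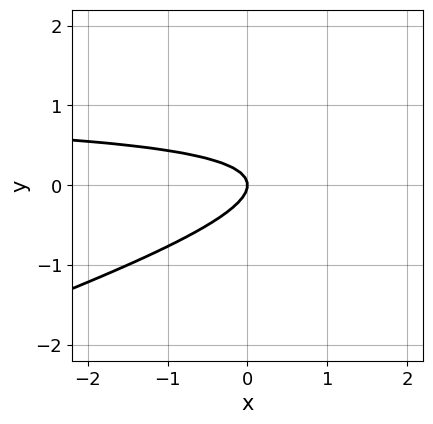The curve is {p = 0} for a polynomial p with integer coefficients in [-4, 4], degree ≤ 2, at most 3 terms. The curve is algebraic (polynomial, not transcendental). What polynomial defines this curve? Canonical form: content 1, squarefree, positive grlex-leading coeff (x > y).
1. Degree: the shape is more complex than any degree-1 curve, so deg p = 2.
2. From the visible intercepts: one x-axis crossing is at x = 0; it crosses the y-axis at the gridline y = 0.
3. Matching integer coefficients to the picture gives p.

x*y - 3*y^2 - x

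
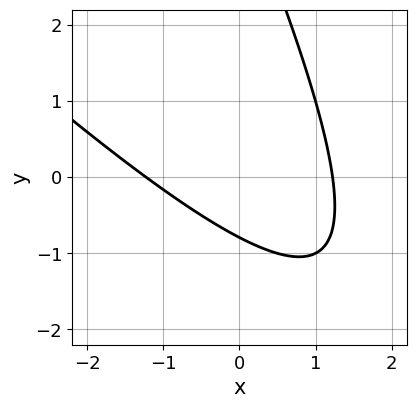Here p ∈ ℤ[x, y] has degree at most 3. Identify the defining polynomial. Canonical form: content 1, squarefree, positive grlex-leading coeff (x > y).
2*x^2 + 3*x*y + y^2 - 3*y - 3

(a) Degree: the shape is more complex than any degree-1 curve, so deg p = 2.
(b) Matching integer coefficients to the picture gives p.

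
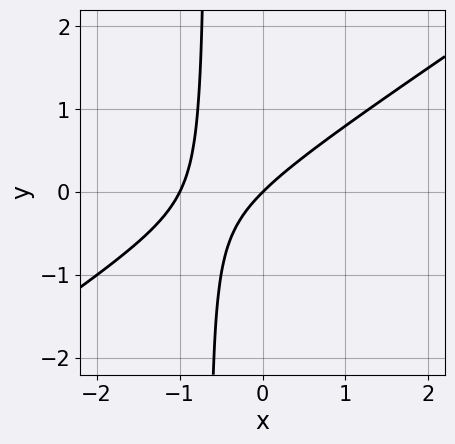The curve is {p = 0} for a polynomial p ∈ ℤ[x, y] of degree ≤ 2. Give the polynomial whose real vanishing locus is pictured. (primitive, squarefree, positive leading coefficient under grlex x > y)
1. The degree is 2 — a generic line meets the curve in up to 2 points.
2. Against the integer gridlines: one y-axis crossing is at y = 0; the x-axis gridline crossings are at x ∈ {-1, 0}.
3. Together with the visible shape, these determine p as stated.

2*x^2 - 3*x*y + 2*x - 2*y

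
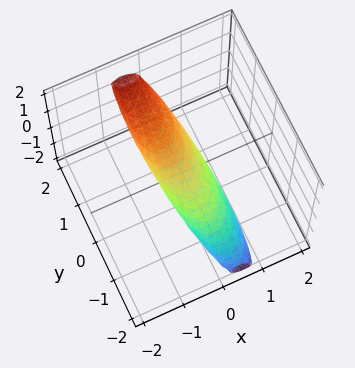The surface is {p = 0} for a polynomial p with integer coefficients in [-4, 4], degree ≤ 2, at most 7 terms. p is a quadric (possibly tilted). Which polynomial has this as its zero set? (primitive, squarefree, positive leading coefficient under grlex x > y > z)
First, deg p = 2. A generic line meets the surface in up to 2 points.
Then, reading off the gridlines: the y-axis gridline crossings are at y ∈ {-1, 1}.
Finally, together with the visible shape, these determine p as stated.

3*x^2 + 2*x*z + y^2 - 3*y*z + 3*z^2 - 1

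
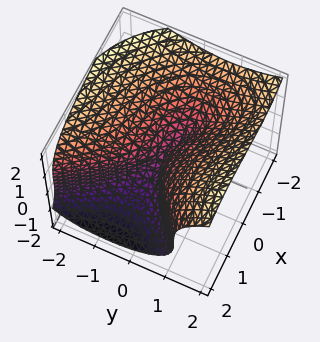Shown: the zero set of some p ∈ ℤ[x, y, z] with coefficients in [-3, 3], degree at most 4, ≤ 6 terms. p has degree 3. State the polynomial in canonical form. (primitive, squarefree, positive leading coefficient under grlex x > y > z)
x^3 + 2*z^3 - 2*x*y - 3*y^2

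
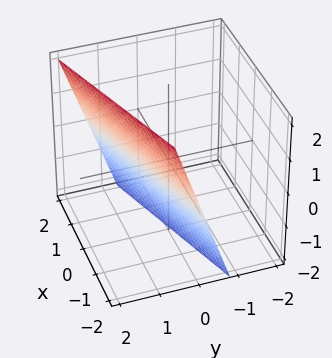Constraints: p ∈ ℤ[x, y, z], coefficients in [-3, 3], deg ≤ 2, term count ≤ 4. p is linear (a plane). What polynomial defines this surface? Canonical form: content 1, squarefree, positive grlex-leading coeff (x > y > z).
1. Degree: the surface is flat (a plane), so deg p = 1.
2. Checking where it meets the axes: one x-axis crossing is at x = -2; it meets the z-axis at z = -2 (among the integer gridlines).
3. Matching integer coefficients to the picture gives p.

x - 3*y + z + 2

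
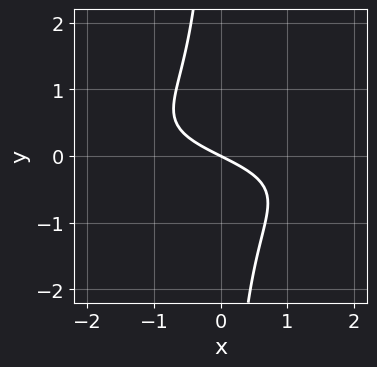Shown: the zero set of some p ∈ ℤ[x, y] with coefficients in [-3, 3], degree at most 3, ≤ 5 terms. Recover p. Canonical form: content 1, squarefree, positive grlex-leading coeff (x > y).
2*x*y^2 + x + 2*y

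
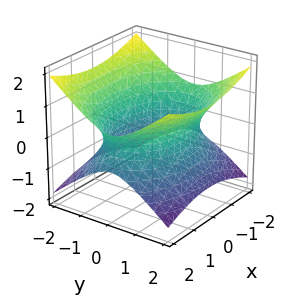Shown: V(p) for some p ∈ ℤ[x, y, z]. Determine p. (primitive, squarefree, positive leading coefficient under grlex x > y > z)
x^2 + 2*y^2 - 3*z^2 - 3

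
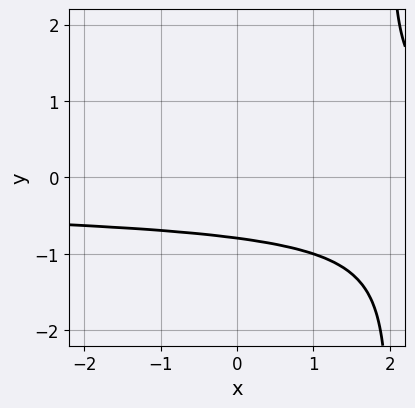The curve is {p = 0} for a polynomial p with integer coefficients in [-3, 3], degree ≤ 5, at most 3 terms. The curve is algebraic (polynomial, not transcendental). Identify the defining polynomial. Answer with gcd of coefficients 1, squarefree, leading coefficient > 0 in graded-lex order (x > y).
x*y^3 - 2*y^3 - 1

First, deg p = 4. A generic line meets the curve in up to 4 points.
Then, reading off the gridlines: the curve avoids every integer x-axis point in the box.
Finally, assembling these constraints gives the stated polynomial.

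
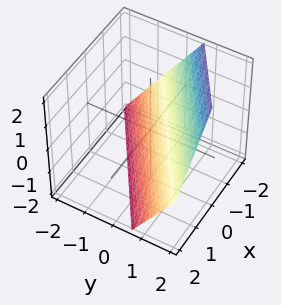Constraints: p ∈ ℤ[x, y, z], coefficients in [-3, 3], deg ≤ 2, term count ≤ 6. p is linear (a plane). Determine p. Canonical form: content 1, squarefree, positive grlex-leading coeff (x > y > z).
2*x - 3*y + 2*z + 2

(a) deg p = 1. The surface is flat (a plane).
(b) Observable constraints: it meets the z-axis at z = -1 (among the integer gridlines); it meets the x-axis at x = -1 (among the integer gridlines).
(c) Putting this together gives p.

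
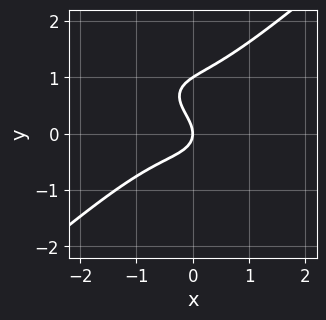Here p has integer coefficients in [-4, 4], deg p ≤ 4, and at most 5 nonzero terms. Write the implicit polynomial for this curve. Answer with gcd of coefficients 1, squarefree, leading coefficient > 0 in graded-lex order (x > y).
2*x^3 - 3*y^3 + x^2 + 3*y^2 + 2*x

(a) The degree is 3 — a generic line meets the curve in up to 3 points.
(b) From the axis intercepts and sections: the y-axis gridline crossings are at y ∈ {0, 1}; it crosses the x-axis at the gridline x = 0.
(c) Fitting integer coefficients to these (and the overall shape) gives p.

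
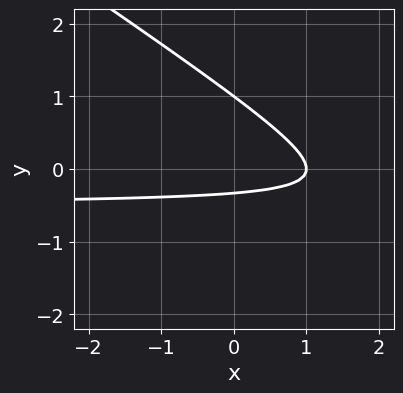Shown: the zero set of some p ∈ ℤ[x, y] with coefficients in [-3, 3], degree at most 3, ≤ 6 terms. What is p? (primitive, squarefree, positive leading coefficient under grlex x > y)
(a) deg p = 2. A generic line meets the curve in up to 2 points.
(b) From the axis intercepts and sections: it crosses the x-axis at the gridline x = 1; it meets the y-axis at y = 1 (among the integer gridlines).
(c) Putting this together gives p.

2*x*y + 3*y^2 + x - 2*y - 1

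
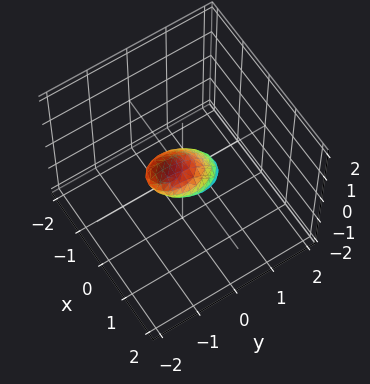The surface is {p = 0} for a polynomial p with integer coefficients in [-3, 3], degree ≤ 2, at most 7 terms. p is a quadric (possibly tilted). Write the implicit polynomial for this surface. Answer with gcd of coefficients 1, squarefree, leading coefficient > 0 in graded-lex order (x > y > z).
(a) deg p = 2. No degree-1 surface has this shape.
(b) Matching integer coefficients to the picture gives p.

3*x^2 + 2*y^2 + 3*y*z + 3*z^2 - 1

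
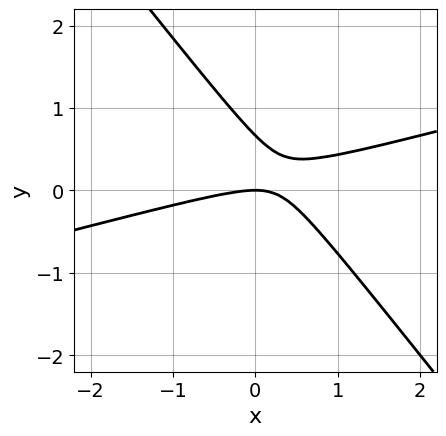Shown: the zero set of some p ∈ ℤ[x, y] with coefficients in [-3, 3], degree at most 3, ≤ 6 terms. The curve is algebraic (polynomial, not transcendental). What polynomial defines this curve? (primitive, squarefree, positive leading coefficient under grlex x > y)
The degree is 2 — no degree-1 curve has this shape.
From the axis intercepts and sections: it crosses the x-axis at the gridline x = 0; it meets the y-axis at y = 0 (among the integer gridlines).
Assembling these constraints gives the stated polynomial.

x^2 - 3*x*y - 3*y^2 + 2*y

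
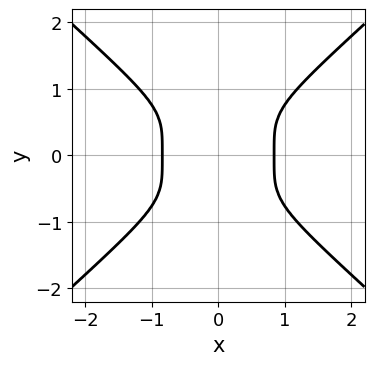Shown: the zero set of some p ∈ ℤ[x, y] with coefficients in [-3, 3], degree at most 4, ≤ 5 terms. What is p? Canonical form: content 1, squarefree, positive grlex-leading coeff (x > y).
1. The degree is 4 — the shape is more complex than any degree-3 curve.
2. Symmetries: the x ↦ −x reflection is a symmetry, so x appears only in even powers; the y ↦ −y reflection is a symmetry, so y appears only in even powers.
3. From the axis intercepts and sections: the curve avoids every integer y-axis point in the box.
4. Fitting integer coefficients to these (and the overall shape) gives p.

2*x^4 - 3*y^4 - 1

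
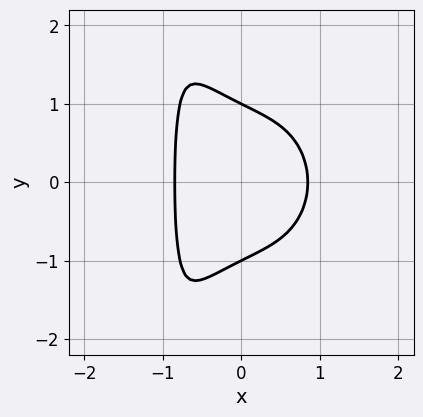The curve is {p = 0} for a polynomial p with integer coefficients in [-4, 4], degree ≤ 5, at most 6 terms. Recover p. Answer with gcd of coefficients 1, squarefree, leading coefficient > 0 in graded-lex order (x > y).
3*x^4 + 3*x*y^2 + 2*x^2 + 3*y^2 - 3

1. Degree: the shape is more complex than any degree-3 curve, so deg p = 4.
2. Symmetries: mirror symmetry y ↦ −y ⇒ only even powers of y.
3. Observable constraints: among the integer gridlines, it crosses the y-axis at y ∈ {-1, 1}.
4. Fitting integer coefficients to these (and the overall shape) gives p.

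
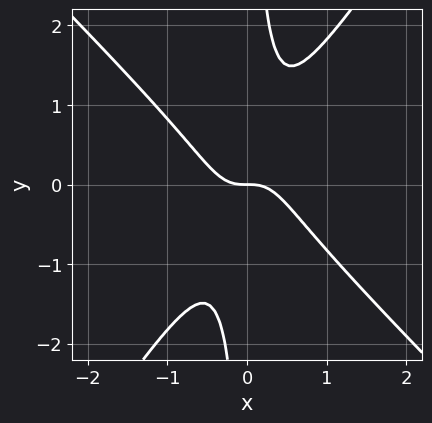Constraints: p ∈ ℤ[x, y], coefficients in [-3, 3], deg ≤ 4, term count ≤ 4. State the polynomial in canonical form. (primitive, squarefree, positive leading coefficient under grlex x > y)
3*x^3 + x^2*y - 2*x*y^2 + y

First, the degree is 3 — no degree-2 curve has this shape.
Then, checking where it meets the axes: it meets the x-axis at x = 0 (among the integer gridlines); one y-axis crossing is at y = 0.
Finally, putting this together gives p.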